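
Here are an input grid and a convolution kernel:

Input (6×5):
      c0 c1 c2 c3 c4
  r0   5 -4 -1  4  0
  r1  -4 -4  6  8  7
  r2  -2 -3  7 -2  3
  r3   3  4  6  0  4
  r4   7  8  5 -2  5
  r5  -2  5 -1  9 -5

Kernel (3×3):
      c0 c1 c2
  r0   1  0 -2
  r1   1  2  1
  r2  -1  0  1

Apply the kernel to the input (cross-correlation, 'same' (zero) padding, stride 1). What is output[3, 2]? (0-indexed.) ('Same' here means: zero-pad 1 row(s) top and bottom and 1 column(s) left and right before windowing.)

7

The receptive field on the zero-padded input at this output position is [-3 7 -2 / 4 6 0 / 8 5 -2]. Elementwise product with the kernel and sum: -3·1 + -2·-2 + 4·1 + 6·2 + 0·1 + 8·-1 + -2·1.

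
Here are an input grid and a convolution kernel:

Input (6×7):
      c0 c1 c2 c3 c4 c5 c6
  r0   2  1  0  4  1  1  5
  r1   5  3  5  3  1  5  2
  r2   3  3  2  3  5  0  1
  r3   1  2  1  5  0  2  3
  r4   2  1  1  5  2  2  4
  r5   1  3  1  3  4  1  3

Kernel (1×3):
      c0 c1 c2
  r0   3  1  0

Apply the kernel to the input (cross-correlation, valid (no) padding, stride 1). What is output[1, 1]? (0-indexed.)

14

The receptive field on the input at this output position is [3 5 3]. Elementwise product with the kernel and sum: 3·3 + 5·1.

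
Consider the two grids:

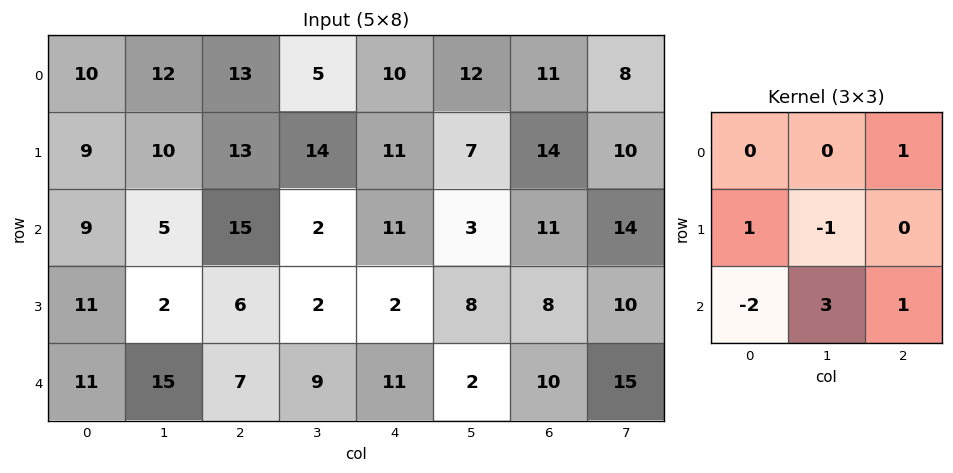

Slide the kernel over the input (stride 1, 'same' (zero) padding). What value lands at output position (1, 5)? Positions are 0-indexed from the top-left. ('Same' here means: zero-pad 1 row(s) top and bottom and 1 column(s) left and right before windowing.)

13

The receptive field on the zero-padded input at this output position is [10 12 11 / 11 7 14 / 11 3 11]. Elementwise product with the kernel and sum: 11·1 + 11·1 + 7·-1 + 11·-2 + 3·3 + 11·1.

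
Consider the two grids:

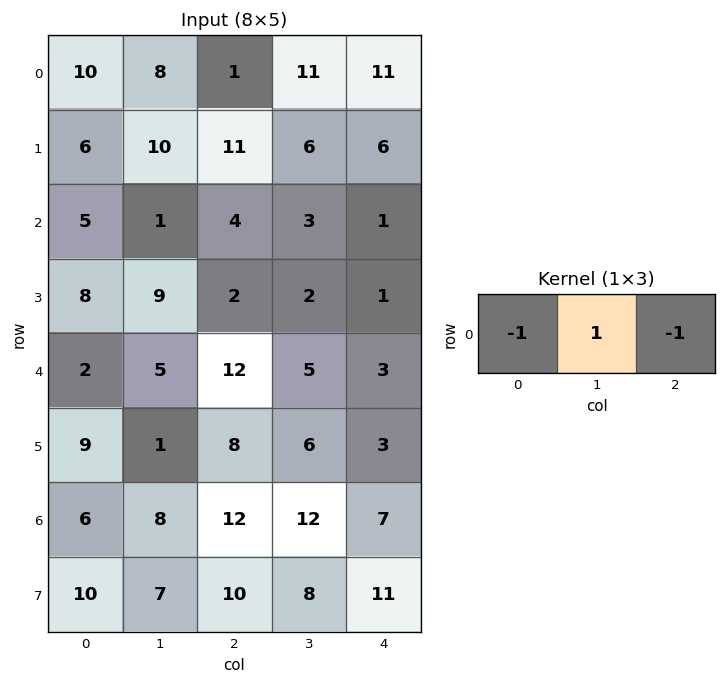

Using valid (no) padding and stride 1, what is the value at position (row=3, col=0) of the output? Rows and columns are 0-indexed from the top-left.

-1

The receptive field on the input at this output position is [8 9 2]. Elementwise product with the kernel and sum: 8·-1 + 9·1 + 2·-1.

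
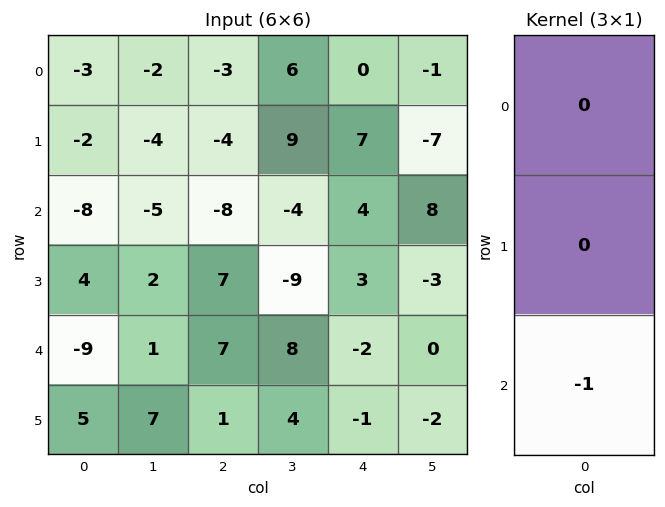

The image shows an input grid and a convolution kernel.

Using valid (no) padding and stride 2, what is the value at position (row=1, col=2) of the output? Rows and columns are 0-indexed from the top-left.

2

The receptive field on the input at this output position is [4 / 3 / -2]. Elementwise product with the kernel and sum: -2·-1.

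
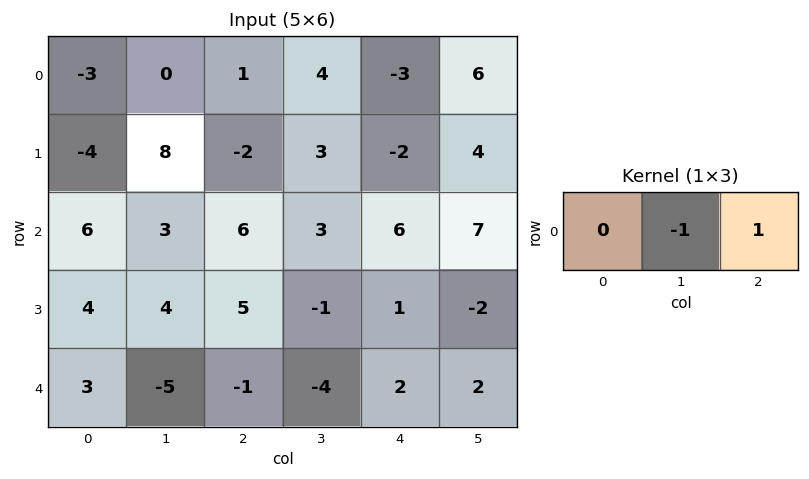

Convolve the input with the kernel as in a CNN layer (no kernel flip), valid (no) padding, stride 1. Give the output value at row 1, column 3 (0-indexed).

The receptive field on the input at this output position is [3 -2 4]. Elementwise product with the kernel and sum: -2·-1 + 4·1.

6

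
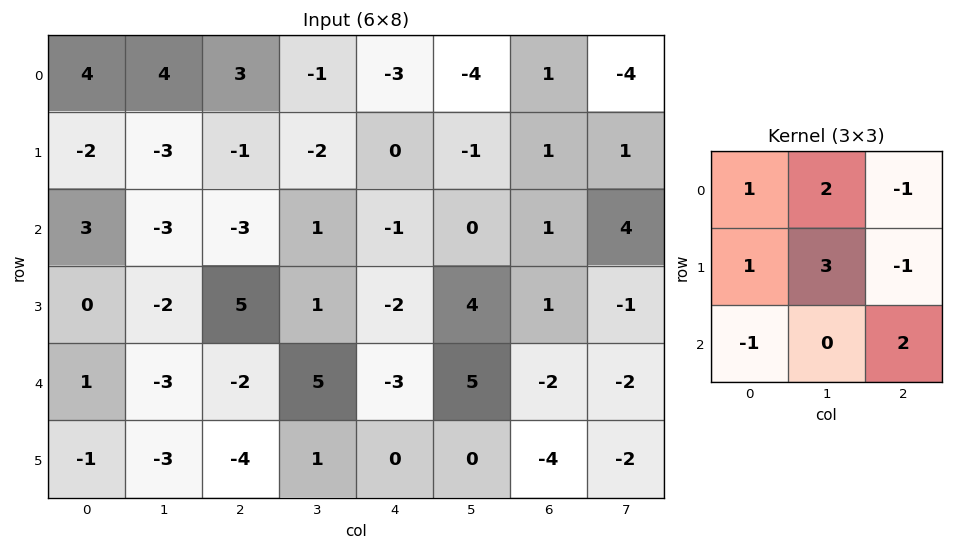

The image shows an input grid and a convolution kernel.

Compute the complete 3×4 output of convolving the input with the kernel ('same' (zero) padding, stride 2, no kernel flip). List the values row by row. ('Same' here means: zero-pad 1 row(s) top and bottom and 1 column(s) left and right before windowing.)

Output[0,0]: The receptive field on the zero-padded input at this output position is [0 0 0 / 0 4 4 / 0 -2 -3]. Elementwise product with the kernel and sum: 0·1 + 0·2 + 0·-1 + 0·1 + 4·3 + 4·-1 + 0·-1 + -3·2.

2 13 -6 6
7 -12 4 -7
2 -2 -17 4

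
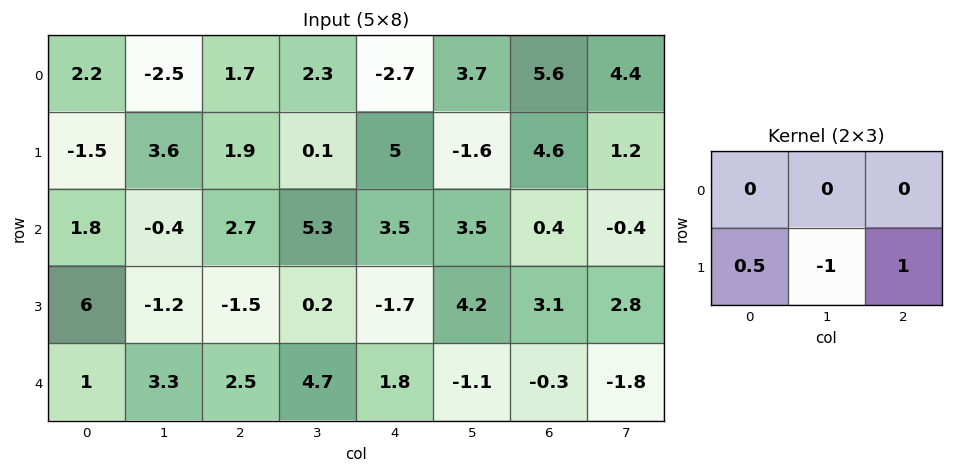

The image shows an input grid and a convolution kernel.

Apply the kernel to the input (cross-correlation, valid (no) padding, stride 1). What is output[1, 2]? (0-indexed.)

-0.45

The receptive field on the input at this output position is [1.9 0.1 5 / 2.7 5.3 3.5]. Elementwise product with the kernel and sum: 2.7·0.5 + 5.3·-1 + 3.5·1.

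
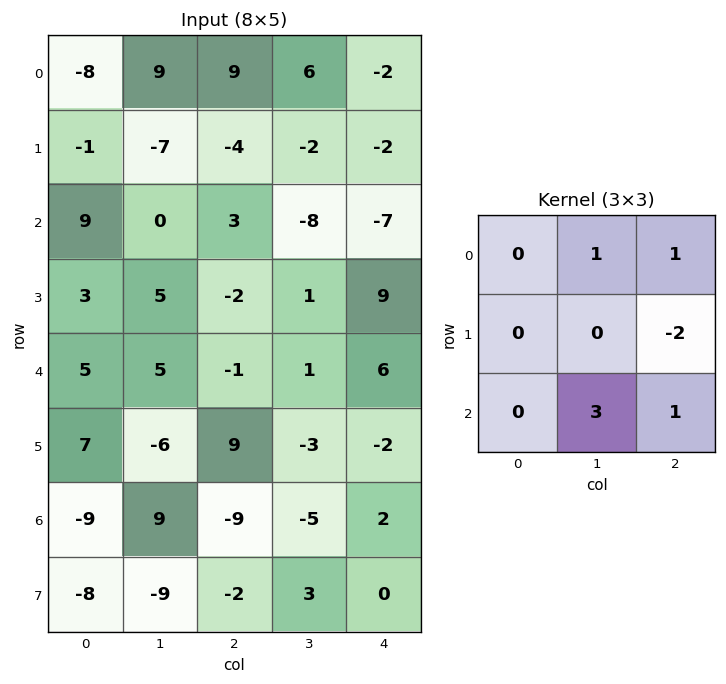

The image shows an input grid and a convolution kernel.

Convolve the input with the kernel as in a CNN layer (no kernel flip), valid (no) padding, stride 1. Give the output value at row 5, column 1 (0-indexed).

The receptive field on the input at this output position is [-6 9 -3 / 9 -9 -5 / -9 -2 3]. Elementwise product with the kernel and sum: 9·1 + -3·1 + -5·-2 + -2·3 + 3·1.

13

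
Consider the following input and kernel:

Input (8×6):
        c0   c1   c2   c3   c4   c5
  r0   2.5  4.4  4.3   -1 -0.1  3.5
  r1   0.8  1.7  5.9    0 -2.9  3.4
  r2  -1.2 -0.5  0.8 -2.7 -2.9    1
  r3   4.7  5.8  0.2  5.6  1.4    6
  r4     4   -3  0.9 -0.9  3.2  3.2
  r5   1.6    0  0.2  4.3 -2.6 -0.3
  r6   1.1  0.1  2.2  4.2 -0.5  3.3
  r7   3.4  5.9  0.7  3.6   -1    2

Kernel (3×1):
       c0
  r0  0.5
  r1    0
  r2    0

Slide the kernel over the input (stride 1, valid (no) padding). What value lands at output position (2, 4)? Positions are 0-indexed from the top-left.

-1.45

The receptive field on the input at this output position is [-2.9 / 1.4 / 3.2]. Elementwise product with the kernel and sum: -2.9·0.5.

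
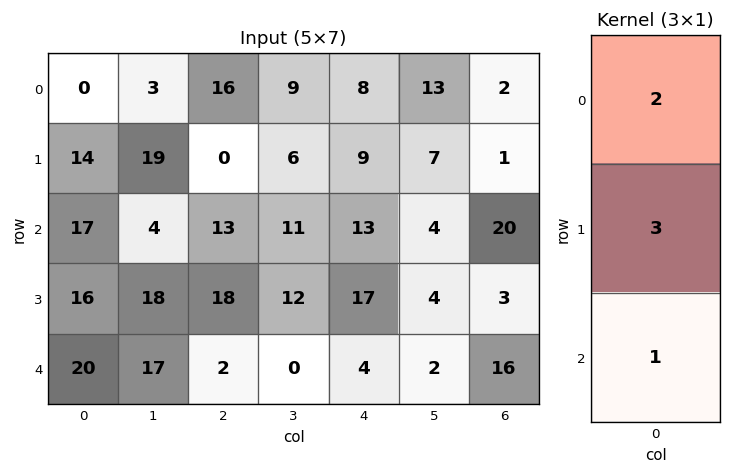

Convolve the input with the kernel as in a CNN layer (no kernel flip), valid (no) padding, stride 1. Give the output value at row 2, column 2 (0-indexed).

82

The receptive field on the input at this output position is [13 / 18 / 2]. Elementwise product with the kernel and sum: 13·2 + 18·3 + 2·1.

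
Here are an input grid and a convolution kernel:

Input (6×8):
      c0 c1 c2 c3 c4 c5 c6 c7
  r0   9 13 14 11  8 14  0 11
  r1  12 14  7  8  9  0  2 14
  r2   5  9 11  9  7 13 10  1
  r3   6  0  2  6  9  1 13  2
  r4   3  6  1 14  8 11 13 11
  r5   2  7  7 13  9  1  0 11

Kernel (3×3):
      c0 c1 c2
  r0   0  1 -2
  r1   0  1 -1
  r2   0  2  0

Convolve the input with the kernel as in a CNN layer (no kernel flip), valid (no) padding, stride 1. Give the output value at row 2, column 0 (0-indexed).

-3

The receptive field on the input at this output position is [5 9 11 / 6 0 2 / 3 6 1]. Elementwise product with the kernel and sum: 9·1 + 11·-2 + 0·1 + 2·-1 + 6·2.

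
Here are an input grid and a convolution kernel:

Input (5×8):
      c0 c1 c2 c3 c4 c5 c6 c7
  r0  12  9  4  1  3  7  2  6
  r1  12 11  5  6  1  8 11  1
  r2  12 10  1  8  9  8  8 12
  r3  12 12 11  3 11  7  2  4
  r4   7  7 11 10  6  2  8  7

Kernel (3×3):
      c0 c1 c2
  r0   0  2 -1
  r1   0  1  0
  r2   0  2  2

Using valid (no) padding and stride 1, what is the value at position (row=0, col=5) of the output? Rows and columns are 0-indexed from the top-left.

49

The receptive field on the input at this output position is [7 2 6 / 8 11 1 / 8 8 12]. Elementwise product with the kernel and sum: 2·2 + 6·-1 + 11·1 + 8·2 + 12·2.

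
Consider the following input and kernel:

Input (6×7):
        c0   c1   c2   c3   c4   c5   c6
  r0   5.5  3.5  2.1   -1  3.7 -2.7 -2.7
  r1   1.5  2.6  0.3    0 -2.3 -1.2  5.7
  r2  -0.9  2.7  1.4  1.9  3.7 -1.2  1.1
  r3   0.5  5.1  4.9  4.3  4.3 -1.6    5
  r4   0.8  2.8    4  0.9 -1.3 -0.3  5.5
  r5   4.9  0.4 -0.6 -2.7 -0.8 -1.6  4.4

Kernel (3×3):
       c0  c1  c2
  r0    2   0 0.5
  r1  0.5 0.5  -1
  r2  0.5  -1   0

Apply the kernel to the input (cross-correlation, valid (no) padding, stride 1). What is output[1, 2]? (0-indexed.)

-4.45

The receptive field on the input at this output position is [0.3 0 -2.3 / 1.4 1.9 3.7 / 4.9 4.3 4.3]. Elementwise product with the kernel and sum: 0.3·2 + -2.3·0.5 + 1.4·0.5 + 1.9·0.5 + 3.7·-1 + 4.9·0.5 + 4.3·-1.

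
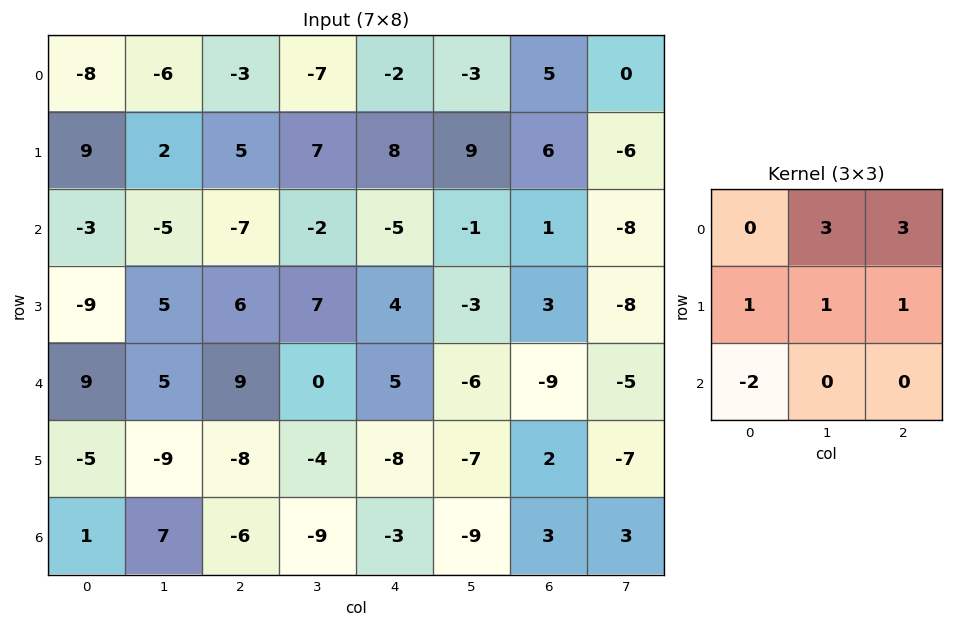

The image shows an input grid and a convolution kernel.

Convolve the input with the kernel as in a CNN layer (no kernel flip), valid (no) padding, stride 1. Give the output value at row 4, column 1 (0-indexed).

-8

The receptive field on the input at this output position is [5 9 0 / -9 -8 -4 / 7 -6 -9]. Elementwise product with the kernel and sum: 9·3 + 0·3 + -9·1 + -8·1 + -4·1 + 7·-2.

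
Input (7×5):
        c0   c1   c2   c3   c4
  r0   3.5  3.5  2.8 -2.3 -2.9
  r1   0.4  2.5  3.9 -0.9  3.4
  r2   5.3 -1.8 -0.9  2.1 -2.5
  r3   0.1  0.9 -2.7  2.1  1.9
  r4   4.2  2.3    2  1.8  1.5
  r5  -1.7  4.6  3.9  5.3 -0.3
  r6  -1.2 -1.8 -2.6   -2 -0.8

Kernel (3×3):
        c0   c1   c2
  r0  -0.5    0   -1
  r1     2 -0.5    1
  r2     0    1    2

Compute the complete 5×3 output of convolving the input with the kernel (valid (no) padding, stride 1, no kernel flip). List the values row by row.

-4.7 6 10.25
2 0.1 -4.8
1.6 9.65 3.2
24.3 17.35 8.75
-12.9 3 -1.25

Output[0,0]: The receptive field on the input at this output position is [3.5 3.5 2.8 / 0.4 2.5 3.9 / 5.3 -1.8 -0.9]. Elementwise product with the kernel and sum: 3.5·-0.5 + 2.8·-1 + 0.4·2 + 2.5·-0.5 + 3.9·1 + -1.8·1 + -0.9·2.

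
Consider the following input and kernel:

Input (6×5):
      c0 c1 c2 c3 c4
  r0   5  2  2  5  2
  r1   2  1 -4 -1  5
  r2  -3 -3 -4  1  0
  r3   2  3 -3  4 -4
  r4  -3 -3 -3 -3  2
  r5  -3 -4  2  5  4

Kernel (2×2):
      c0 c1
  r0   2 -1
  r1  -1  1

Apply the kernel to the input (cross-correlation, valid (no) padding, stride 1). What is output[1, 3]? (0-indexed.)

The receptive field on the input at this output position is [-1 5 / 1 0]. Elementwise product with the kernel and sum: -1·2 + 5·-1 + 1·-1 + 0·1.

-8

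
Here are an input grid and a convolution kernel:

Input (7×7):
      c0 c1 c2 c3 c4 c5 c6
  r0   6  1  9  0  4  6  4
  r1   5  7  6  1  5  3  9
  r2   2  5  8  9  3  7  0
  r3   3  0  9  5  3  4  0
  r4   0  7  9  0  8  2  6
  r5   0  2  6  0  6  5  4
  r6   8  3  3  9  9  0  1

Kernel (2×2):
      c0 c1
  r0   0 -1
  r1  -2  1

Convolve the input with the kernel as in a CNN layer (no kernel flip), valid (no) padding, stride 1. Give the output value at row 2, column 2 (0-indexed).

The receptive field on the input at this output position is [8 9 / 9 5]. Elementwise product with the kernel and sum: 9·-1 + 9·-2 + 5·1.

-22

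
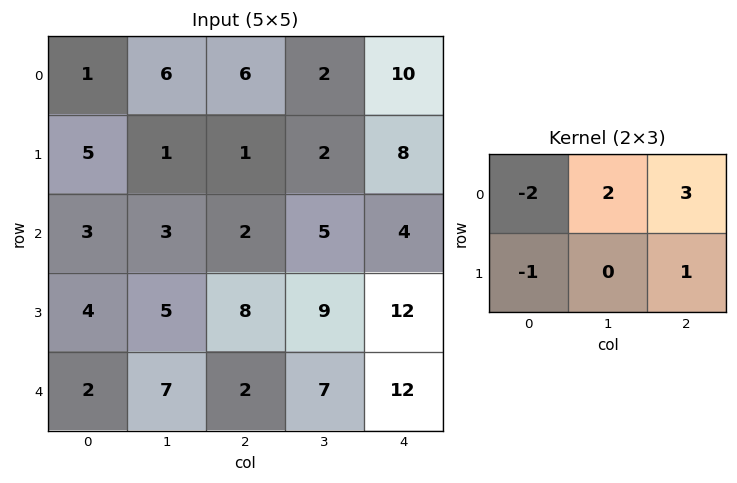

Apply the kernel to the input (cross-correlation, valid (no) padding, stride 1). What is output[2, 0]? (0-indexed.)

10

The receptive field on the input at this output position is [3 3 2 / 4 5 8]. Elementwise product with the kernel and sum: 3·-2 + 3·2 + 2·3 + 4·-1 + 8·1.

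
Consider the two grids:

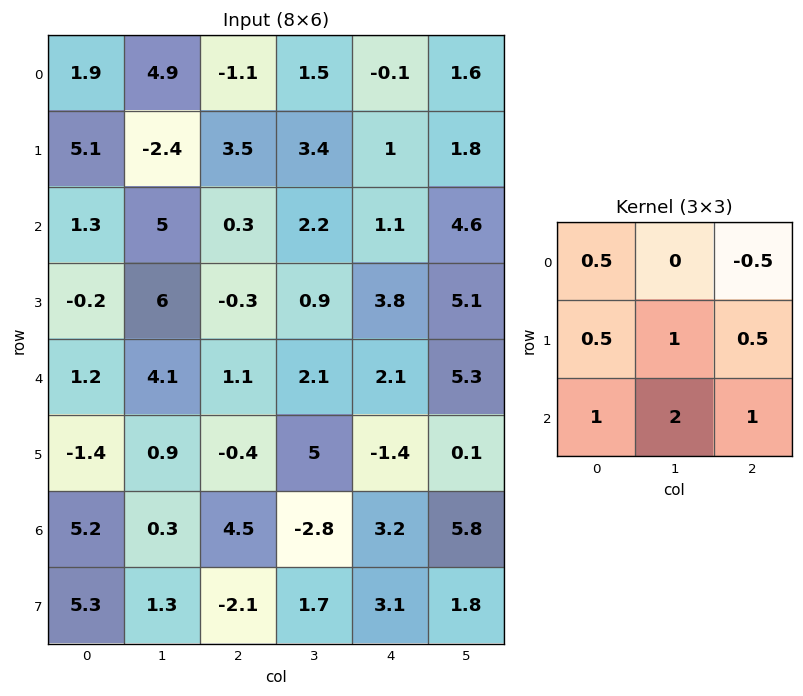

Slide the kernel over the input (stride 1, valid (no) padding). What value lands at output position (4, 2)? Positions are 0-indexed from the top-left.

5.7

The receptive field on the input at this output position is [1.1 2.1 2.1 / -0.4 5 -1.4 / 4.5 -2.8 3.2]. Elementwise product with the kernel and sum: 1.1·0.5 + 2.1·-0.5 + -0.4·0.5 + 5·1 + -1.4·0.5 + 4.5·1 + -2.8·2 + 3.2·1.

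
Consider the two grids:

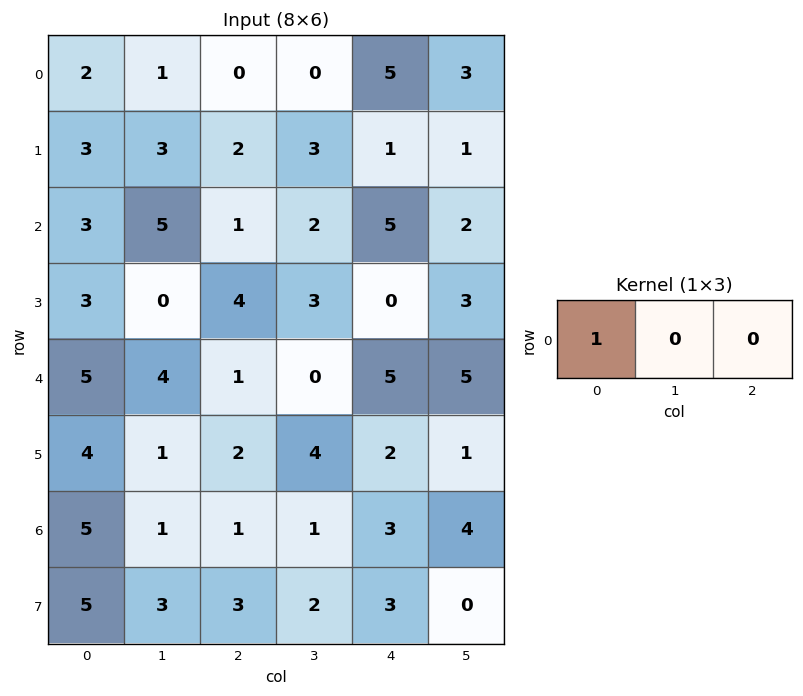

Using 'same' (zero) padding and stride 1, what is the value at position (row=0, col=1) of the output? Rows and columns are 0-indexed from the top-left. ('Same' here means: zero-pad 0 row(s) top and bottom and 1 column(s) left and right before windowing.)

The receptive field on the zero-padded input at this output position is [2 1 0]. Elementwise product with the kernel and sum: 2·1.

2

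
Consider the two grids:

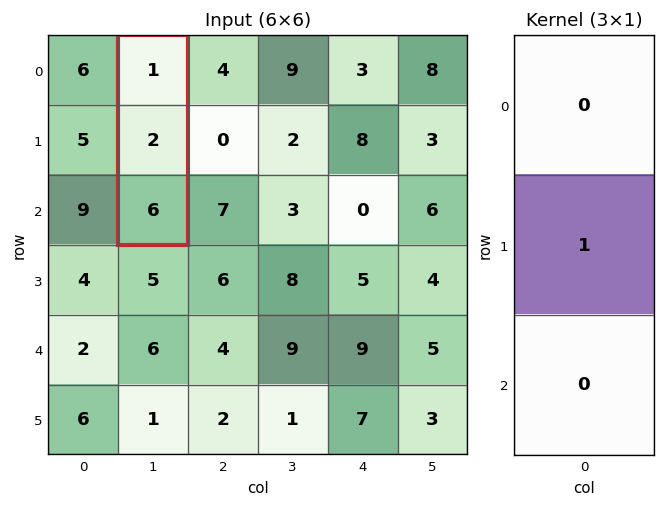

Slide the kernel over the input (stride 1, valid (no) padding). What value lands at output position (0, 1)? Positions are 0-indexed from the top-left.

The receptive field on the input at this output position is [1 / 2 / 6]. Elementwise product with the kernel and sum: 2·1.

2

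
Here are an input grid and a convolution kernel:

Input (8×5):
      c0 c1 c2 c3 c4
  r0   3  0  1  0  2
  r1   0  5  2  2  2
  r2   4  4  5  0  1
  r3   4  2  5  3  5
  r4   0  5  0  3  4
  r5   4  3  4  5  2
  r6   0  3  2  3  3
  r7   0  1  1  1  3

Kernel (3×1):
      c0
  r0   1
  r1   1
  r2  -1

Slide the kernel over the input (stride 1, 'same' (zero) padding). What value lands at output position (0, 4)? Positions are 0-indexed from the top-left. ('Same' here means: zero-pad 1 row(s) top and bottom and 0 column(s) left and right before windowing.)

0

The receptive field on the zero-padded input at this output position is [0 / 2 / 2]. Elementwise product with the kernel and sum: 0·1 + 2·1 + 2·-1.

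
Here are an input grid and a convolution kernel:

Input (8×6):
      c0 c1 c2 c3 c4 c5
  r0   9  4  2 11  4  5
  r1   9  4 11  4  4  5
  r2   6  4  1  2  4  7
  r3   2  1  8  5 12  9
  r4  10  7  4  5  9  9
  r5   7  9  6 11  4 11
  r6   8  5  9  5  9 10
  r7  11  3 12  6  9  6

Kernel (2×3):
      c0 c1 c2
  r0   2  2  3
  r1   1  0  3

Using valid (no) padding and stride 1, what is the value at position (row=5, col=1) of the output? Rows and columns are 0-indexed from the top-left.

The receptive field on the input at this output position is [9 6 11 / 5 9 5]. Elementwise product with the kernel and sum: 9·2 + 6·2 + 11·3 + 5·1 + 5·3.

83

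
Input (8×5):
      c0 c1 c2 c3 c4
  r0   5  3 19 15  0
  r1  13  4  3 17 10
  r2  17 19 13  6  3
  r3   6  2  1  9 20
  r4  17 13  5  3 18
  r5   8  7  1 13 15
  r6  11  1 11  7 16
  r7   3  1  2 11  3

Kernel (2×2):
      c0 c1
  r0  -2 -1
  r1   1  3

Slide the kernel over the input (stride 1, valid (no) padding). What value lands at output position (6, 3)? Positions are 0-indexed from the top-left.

The receptive field on the input at this output position is [7 16 / 11 3]. Elementwise product with the kernel and sum: 7·-2 + 16·-1 + 11·1 + 3·3.

-10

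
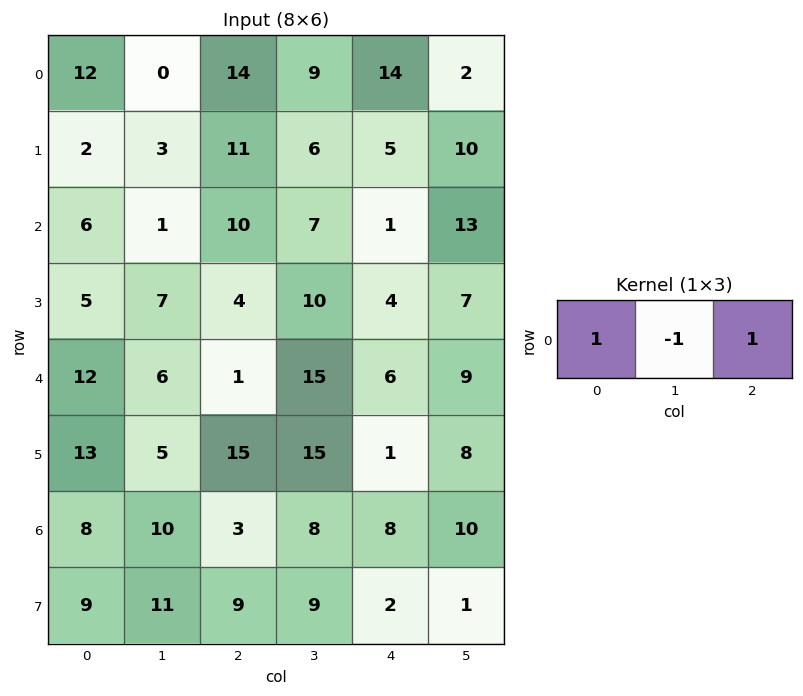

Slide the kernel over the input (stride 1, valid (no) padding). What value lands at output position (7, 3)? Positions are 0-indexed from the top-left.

The receptive field on the input at this output position is [9 2 1]. Elementwise product with the kernel and sum: 9·1 + 2·-1 + 1·1.

8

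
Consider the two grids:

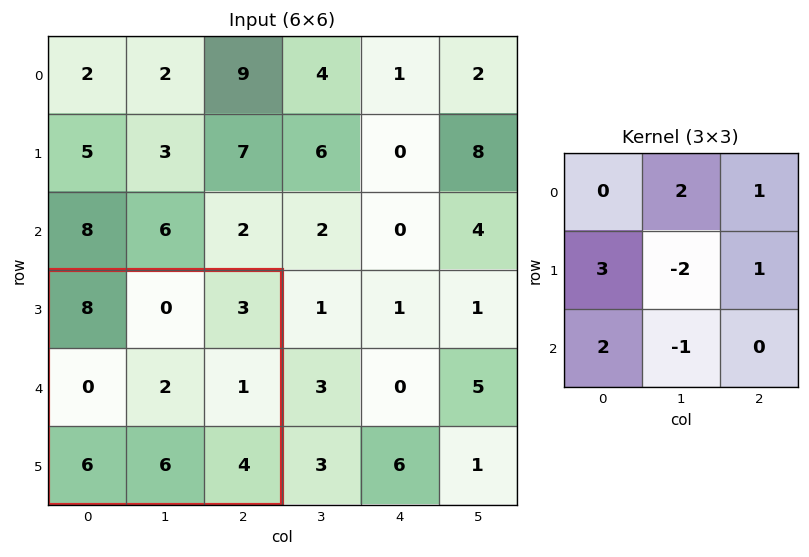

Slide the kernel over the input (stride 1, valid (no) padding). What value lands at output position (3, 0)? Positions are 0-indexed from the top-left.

6

The receptive field on the input at this output position is [8 0 3 / 0 2 1 / 6 6 4]. Elementwise product with the kernel and sum: 0·2 + 3·1 + 0·3 + 2·-2 + 1·1 + 6·2 + 6·-1.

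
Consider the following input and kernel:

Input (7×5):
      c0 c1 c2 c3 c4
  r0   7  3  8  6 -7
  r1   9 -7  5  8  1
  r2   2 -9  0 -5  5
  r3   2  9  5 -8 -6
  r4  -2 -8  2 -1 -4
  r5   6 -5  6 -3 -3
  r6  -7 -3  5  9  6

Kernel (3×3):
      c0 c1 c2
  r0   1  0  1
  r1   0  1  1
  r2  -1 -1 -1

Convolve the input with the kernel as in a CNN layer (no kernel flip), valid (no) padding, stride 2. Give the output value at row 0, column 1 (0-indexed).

The receptive field on the input at this output position is [8 6 -7 / 5 8 1 / 0 -5 5]. Elementwise product with the kernel and sum: 8·1 + -7·1 + 8·1 + 1·1 + 0·-1 + -5·-1 + 5·-1.

10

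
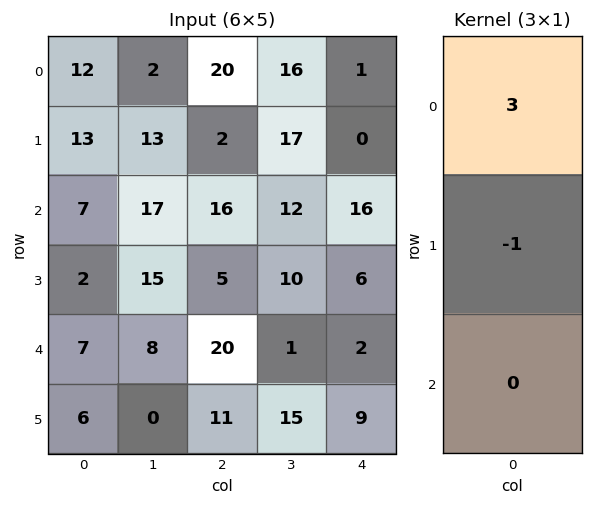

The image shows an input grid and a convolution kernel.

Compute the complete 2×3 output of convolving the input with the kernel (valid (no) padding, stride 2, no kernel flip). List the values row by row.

23 58 3
19 43 42

Output[0,0]: The receptive field on the input at this output position is [12 / 13 / 7]. Elementwise product with the kernel and sum: 12·3 + 13·-1.
Output[0,1]: The receptive field on the input at this output position is [20 / 2 / 16]. Elementwise product with the kernel and sum: 20·3 + 2·-1.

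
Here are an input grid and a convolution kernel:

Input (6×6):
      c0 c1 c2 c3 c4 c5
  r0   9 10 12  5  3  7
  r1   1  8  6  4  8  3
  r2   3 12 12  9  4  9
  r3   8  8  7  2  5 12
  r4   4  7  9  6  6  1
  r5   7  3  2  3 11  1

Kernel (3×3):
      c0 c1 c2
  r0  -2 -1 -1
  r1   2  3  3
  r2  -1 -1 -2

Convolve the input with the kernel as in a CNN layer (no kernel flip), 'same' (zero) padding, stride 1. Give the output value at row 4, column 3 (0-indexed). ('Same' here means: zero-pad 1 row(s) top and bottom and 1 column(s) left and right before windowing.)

The receptive field on the zero-padded input at this output position is [7 2 5 / 9 6 6 / 2 3 11]. Elementwise product with the kernel and sum: 7·-2 + 2·-1 + 5·-1 + 9·2 + 6·3 + 6·3 + 2·-1 + 3·-1 + 11·-2.

6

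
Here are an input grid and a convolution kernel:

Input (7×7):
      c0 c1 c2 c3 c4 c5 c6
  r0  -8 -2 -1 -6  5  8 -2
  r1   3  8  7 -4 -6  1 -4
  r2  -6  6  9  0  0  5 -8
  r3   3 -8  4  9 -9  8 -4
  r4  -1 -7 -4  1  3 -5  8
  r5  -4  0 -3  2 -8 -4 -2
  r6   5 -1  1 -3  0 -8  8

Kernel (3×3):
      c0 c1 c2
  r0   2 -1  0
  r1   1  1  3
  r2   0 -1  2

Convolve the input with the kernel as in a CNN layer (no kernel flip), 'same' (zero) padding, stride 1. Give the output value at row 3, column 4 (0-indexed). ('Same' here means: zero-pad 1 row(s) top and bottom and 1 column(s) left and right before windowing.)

11

The receptive field on the zero-padded input at this output position is [0 0 5 / 9 -9 8 / 1 3 -5]. Elementwise product with the kernel and sum: 0·2 + 0·-1 + 9·1 + -9·1 + 8·3 + 3·-1 + -5·2.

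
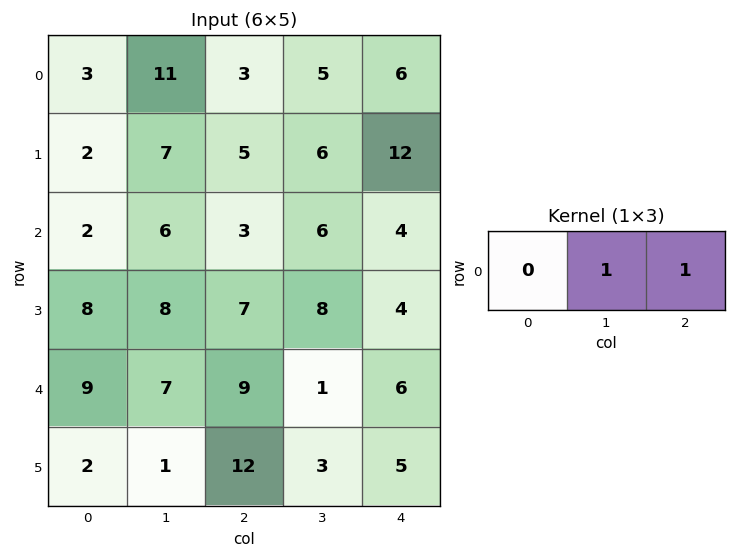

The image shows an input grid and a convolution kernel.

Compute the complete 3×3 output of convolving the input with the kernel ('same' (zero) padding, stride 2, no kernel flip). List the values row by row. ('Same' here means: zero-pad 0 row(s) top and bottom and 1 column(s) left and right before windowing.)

14 8 6
8 9 4
16 10 6

Output[0,0]: The receptive field on the zero-padded input at this output position is [0 3 11]. Elementwise product with the kernel and sum: 3·1 + 11·1.
Output[0,1]: The receptive field on the zero-padded input at this output position is [11 3 5]. Elementwise product with the kernel and sum: 3·1 + 5·1.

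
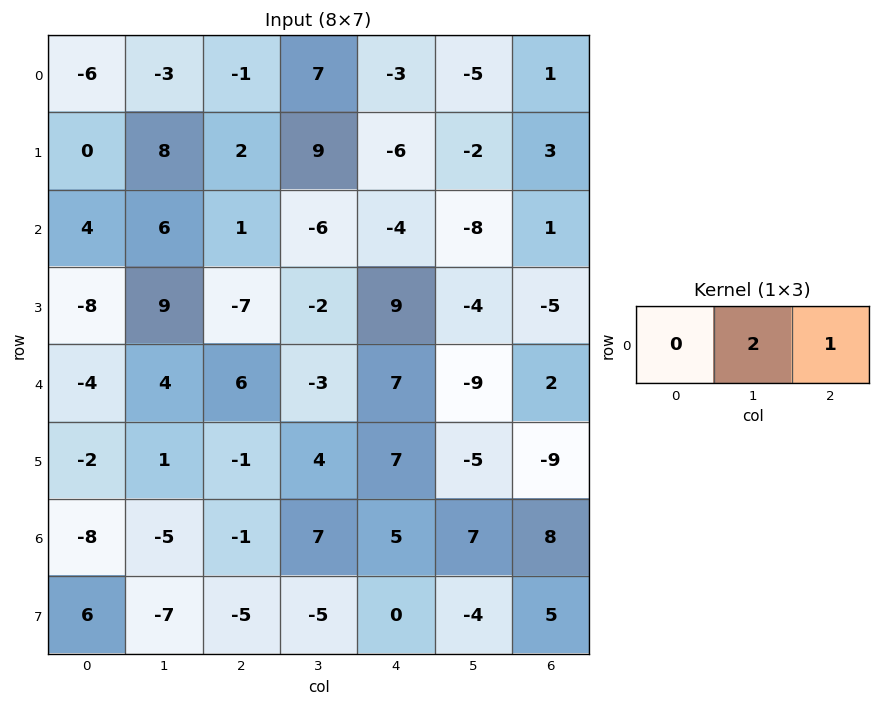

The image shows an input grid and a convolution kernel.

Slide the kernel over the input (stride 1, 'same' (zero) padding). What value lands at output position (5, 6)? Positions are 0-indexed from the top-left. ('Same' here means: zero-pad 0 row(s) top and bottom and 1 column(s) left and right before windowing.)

-18

The receptive field on the zero-padded input at this output position is [-5 -9 0]. Elementwise product with the kernel and sum: -9·2 + 0·1.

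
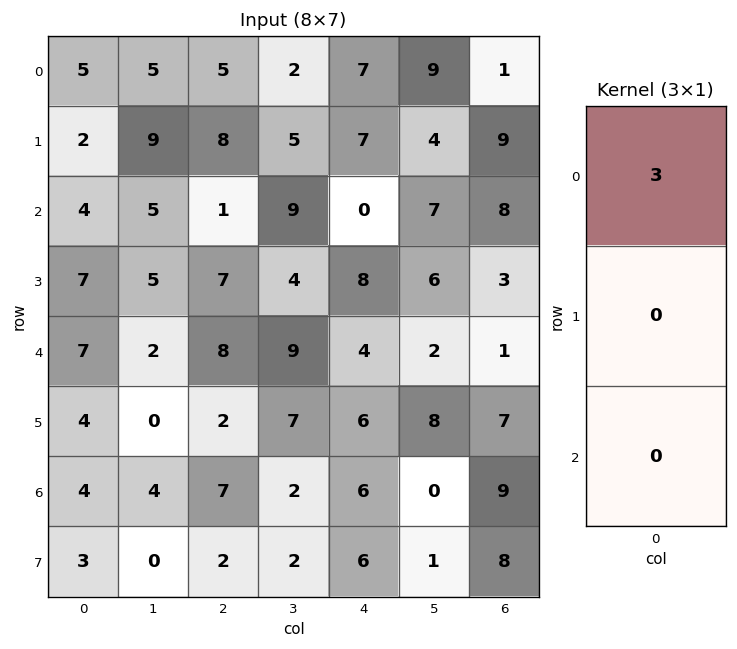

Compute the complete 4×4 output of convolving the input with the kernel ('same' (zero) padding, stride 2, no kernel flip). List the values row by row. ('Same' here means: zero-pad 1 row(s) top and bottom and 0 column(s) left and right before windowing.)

0 0 0 0
6 24 21 27
21 21 24 9
12 6 18 21

Output[0,0]: The receptive field on the zero-padded input at this output position is [0 / 5 / 2]. Elementwise product with the kernel and sum: 0·3.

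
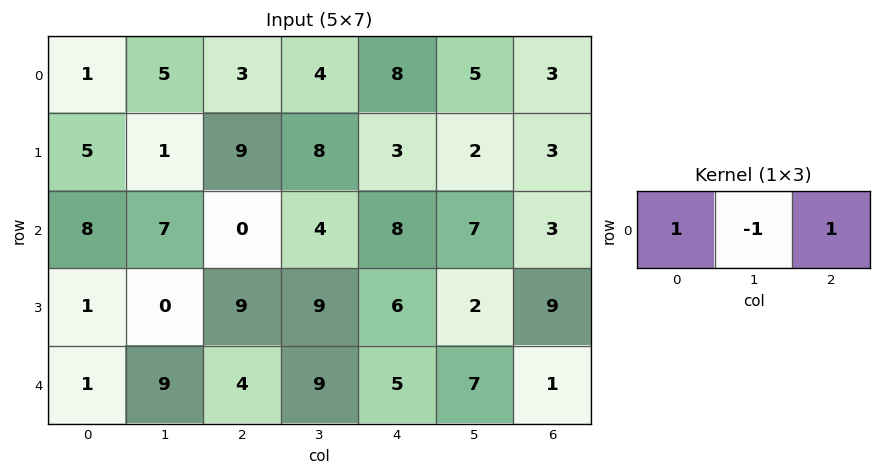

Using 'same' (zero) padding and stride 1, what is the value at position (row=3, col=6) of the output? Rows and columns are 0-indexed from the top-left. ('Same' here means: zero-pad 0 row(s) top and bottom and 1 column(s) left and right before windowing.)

-7

The receptive field on the zero-padded input at this output position is [2 9 0]. Elementwise product with the kernel and sum: 2·1 + 9·-1 + 0·1.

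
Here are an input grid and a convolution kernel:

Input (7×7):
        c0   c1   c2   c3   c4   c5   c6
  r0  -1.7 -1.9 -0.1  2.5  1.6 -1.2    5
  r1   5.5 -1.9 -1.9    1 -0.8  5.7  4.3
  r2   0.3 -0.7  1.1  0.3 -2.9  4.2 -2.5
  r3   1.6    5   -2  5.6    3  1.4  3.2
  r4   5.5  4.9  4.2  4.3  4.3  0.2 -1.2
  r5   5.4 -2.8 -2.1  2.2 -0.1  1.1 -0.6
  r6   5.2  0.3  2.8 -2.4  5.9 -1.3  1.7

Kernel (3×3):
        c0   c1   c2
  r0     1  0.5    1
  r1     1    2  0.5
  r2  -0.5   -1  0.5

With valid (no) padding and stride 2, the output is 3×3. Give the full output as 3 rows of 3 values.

Output[0,0]: The receptive field on the input at this output position is [-1.7 -1.9 -0.1 / 5.5 -1.9 -1.9 / 0.3 -0.7 1.1]. Elementwise product with the kernel and sum: -1.7·1 + -1.9·0.5 + -0.1·1 + 5.5·1 + -1.9·2 + -1.9·0.5 + 0.3·-0.5 + -0.7·-1 + 1.1·0.5.

-0.9 0.15 14.75
6.1 4.8 1.15
9.4 16.85 4.2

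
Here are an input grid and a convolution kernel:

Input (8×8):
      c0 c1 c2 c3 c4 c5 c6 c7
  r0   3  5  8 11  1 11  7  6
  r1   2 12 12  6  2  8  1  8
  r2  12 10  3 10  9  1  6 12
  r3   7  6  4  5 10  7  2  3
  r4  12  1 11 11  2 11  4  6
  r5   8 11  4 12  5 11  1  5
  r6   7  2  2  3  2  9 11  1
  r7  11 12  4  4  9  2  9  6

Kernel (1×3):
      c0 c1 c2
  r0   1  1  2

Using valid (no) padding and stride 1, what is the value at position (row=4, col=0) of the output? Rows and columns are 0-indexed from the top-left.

The receptive field on the input at this output position is [12 1 11]. Elementwise product with the kernel and sum: 12·1 + 1·1 + 11·2.

35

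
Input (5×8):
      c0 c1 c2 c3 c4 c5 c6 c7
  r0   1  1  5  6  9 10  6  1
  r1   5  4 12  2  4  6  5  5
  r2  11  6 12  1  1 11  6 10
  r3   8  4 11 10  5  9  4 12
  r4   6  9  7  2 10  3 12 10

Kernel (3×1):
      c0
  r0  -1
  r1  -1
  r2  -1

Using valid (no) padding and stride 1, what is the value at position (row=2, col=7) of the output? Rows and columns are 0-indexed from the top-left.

The receptive field on the input at this output position is [10 / 12 / 10]. Elementwise product with the kernel and sum: 10·-1 + 12·-1 + 10·-1.

-32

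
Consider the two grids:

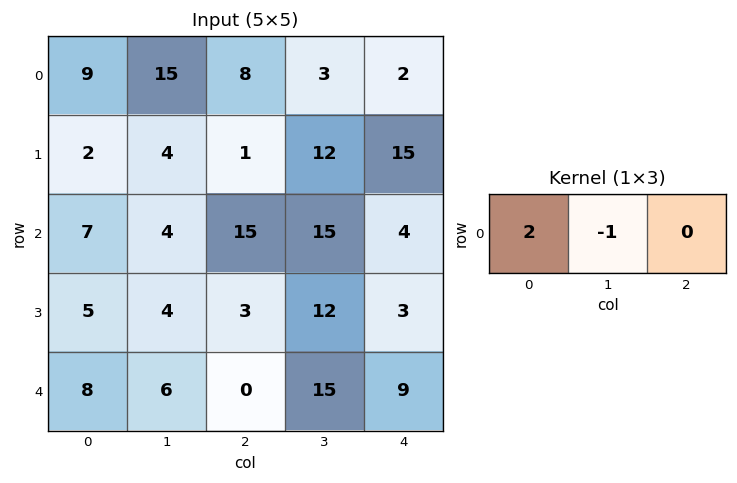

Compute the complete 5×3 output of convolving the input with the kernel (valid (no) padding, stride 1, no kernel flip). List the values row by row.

Output[0,0]: The receptive field on the input at this output position is [9 15 8]. Elementwise product with the kernel and sum: 9·2 + 15·-1.

3 22 13
0 7 -10
10 -7 15
6 5 -6
10 12 -15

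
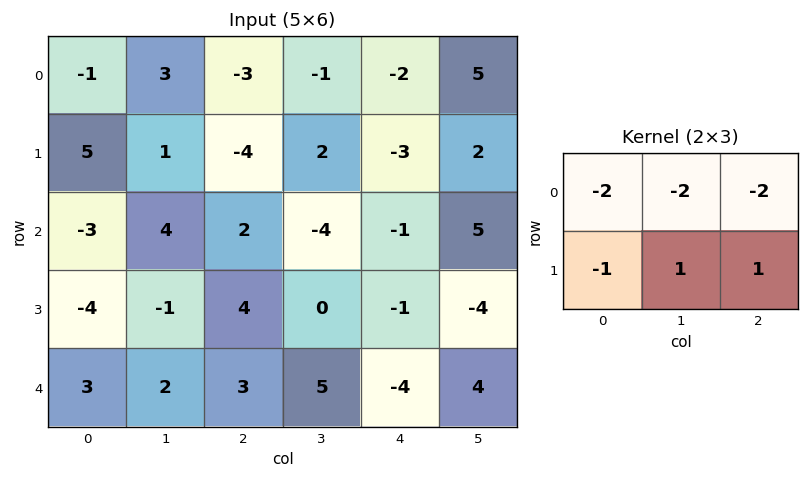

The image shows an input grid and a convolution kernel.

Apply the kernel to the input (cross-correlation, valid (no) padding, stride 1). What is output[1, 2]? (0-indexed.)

3

The receptive field on the input at this output position is [-4 2 -3 / 2 -4 -1]. Elementwise product with the kernel and sum: -4·-2 + 2·-2 + -3·-2 + 2·-1 + -4·1 + -1·1.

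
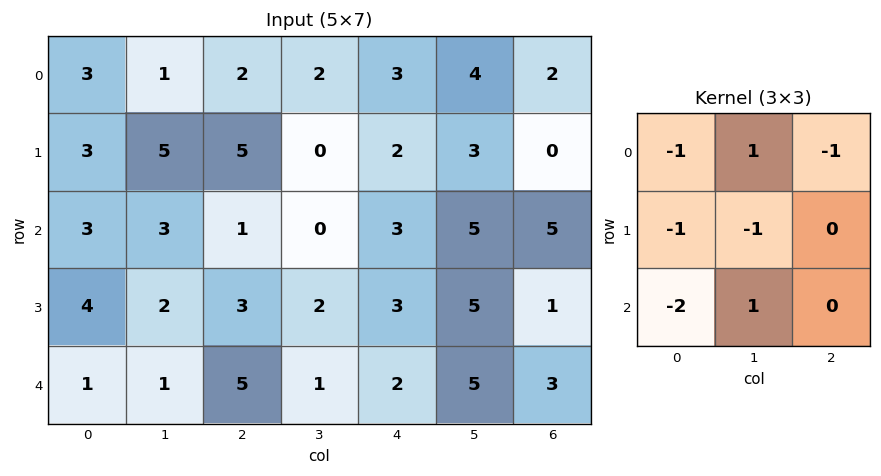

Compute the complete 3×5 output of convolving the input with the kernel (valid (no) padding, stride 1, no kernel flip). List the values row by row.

Output[0,0]: The receptive field on the input at this output position is [3 1 2 / 3 5 5 / 3 3 1]. Elementwise product with the kernel and sum: 3·-1 + 1·1 + 2·-1 + 3·-1 + 5·-1 + 3·-2 + 3·1.
Output[0,1]: The receptive field on the input at this output position is [1 2 2 / 5 5 0 / 3 1 0]. Elementwise product with the kernel and sum: 1·-1 + 2·1 + 2·-1 + 5·-1 + 5·-1 + 3·-2 + 1·1.

-15 -16 -10 -2 -7
-15 -5 -12 -5 -8
-8 -4 -18 -7 -10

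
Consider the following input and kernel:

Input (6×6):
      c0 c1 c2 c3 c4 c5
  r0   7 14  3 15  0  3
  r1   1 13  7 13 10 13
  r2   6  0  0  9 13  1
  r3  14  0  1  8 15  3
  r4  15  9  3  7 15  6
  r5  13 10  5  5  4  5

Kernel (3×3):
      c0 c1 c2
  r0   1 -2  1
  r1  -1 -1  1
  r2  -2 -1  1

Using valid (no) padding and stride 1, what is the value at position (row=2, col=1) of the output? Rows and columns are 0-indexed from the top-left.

2

The receptive field on the input at this output position is [0 0 9 / 0 1 8 / 9 3 7]. Elementwise product with the kernel and sum: 0·1 + 0·-2 + 9·1 + 0·-1 + 1·-1 + 8·1 + 9·-2 + 3·-1 + 7·1.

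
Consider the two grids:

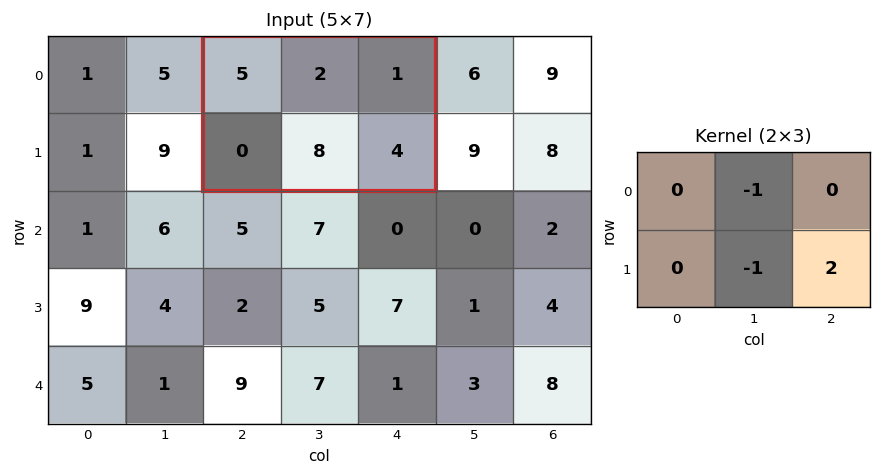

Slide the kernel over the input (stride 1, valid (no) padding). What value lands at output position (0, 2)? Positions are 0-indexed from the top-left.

The receptive field on the input at this output position is [5 2 1 / 0 8 4]. Elementwise product with the kernel and sum: 2·-1 + 8·-1 + 4·2.

-2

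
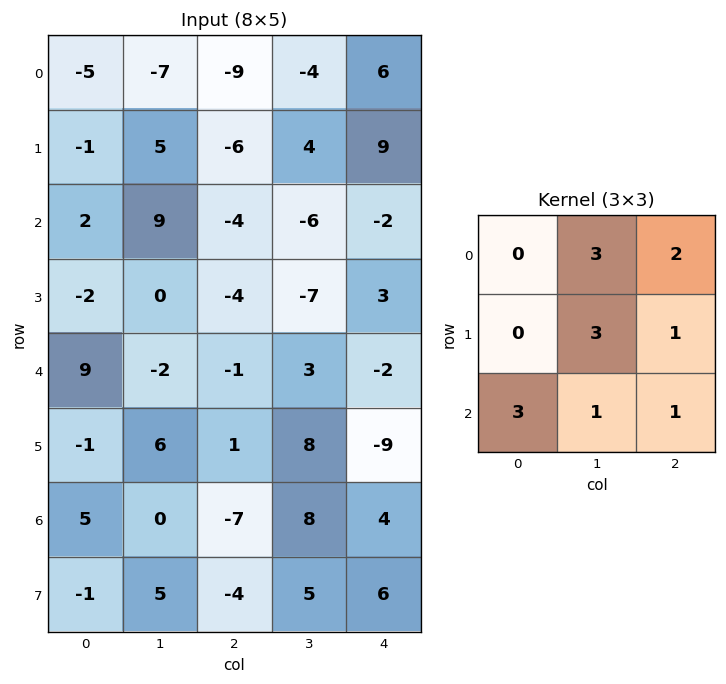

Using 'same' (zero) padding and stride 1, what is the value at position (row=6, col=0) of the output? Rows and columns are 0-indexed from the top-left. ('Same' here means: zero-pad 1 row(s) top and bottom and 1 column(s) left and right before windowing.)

28

The receptive field on the zero-padded input at this output position is [0 -1 6 / 0 5 0 / 0 -1 5]. Elementwise product with the kernel and sum: -1·3 + 6·2 + 5·3 + 0·1 + 0·3 + -1·1 + 5·1.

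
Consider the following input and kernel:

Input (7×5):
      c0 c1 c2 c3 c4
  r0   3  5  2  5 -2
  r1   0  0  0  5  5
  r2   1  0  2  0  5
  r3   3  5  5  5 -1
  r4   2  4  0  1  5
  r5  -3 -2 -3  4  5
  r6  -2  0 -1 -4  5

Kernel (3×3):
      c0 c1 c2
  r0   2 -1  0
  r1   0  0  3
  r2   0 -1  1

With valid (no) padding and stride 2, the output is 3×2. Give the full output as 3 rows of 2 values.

Output[0,0]: The receptive field on the input at this output position is [3 5 2 / 0 0 0 / 1 0 2]. Elementwise product with the kernel and sum: 3·2 + 5·-1 + 0·3 + 0·-1 + 2·1.
Output[0,1]: The receptive field on the input at this output position is [2 5 -2 / 0 5 5 / 2 0 5]. Elementwise product with the kernel and sum: 2·2 + 5·-1 + 5·3 + 0·-1 + 5·1.

3 19
13 5
-10 23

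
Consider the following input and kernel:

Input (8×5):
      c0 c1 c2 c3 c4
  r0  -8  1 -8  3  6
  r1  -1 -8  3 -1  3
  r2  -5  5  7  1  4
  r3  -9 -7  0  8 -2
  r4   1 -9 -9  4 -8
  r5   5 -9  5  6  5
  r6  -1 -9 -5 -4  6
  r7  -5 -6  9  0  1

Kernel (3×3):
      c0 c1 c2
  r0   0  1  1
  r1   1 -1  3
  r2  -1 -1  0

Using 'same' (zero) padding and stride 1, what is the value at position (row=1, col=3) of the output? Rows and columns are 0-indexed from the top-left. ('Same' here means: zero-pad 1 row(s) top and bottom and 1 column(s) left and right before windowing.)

14

The receptive field on the zero-padded input at this output position is [-8 3 6 / 3 -1 3 / 7 1 4]. Elementwise product with the kernel and sum: 3·1 + 6·1 + 3·1 + -1·-1 + 3·3 + 7·-1 + 1·-1.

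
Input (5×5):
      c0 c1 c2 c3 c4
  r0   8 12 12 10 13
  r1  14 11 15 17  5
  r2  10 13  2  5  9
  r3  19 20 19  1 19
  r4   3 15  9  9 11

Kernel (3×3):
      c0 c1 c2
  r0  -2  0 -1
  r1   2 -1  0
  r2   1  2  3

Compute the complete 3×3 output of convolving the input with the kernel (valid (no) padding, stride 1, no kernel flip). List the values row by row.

31 5 15
80 46 42
56 50 84

Output[0,0]: The receptive field on the input at this output position is [8 12 12 / 14 11 15 / 10 13 2]. Elementwise product with the kernel and sum: 8·-2 + 12·-1 + 14·2 + 11·-1 + 10·1 + 13·2 + 2·3.
Output[0,1]: The receptive field on the input at this output position is [12 12 10 / 11 15 17 / 13 2 5]. Elementwise product with the kernel and sum: 12·-2 + 10·-1 + 11·2 + 15·-1 + 13·1 + 2·2 + 5·3.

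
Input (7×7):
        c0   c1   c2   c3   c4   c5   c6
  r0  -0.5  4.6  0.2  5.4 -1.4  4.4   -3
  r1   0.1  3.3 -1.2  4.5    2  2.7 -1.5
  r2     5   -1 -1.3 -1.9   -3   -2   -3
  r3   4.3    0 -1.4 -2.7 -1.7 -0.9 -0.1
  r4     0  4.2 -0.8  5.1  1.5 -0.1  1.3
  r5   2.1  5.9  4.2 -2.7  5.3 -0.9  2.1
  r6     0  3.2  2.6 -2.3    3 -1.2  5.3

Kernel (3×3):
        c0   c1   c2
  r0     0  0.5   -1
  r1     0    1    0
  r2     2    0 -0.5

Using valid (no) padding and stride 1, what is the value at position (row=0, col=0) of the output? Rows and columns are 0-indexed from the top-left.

The receptive field on the input at this output position is [-0.5 4.6 0.2 / 0.1 3.3 -1.2 / 5 -1 -1.3]. Elementwise product with the kernel and sum: 4.6·0.5 + 0.2·-1 + 3.3·1 + 5·2 + -1.3·-0.5.

16.05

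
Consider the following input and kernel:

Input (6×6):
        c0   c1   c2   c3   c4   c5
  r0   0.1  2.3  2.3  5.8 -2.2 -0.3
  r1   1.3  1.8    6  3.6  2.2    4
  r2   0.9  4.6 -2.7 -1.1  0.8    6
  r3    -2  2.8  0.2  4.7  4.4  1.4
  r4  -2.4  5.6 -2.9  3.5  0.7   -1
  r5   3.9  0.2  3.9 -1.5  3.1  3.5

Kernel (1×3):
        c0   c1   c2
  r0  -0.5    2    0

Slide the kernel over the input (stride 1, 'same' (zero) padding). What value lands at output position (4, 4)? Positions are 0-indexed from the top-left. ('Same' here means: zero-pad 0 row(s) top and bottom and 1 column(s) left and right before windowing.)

-0.35

The receptive field on the zero-padded input at this output position is [3.5 0.7 -1]. Elementwise product with the kernel and sum: 3.5·-0.5 + 0.7·2.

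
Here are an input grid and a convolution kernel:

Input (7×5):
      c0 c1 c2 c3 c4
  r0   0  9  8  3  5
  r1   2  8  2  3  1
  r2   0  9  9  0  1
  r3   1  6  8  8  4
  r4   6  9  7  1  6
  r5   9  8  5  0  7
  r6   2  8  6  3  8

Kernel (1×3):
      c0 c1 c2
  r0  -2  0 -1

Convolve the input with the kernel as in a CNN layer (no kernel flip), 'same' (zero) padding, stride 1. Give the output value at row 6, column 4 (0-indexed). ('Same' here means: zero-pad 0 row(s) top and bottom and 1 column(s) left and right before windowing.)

The receptive field on the zero-padded input at this output position is [3 8 0]. Elementwise product with the kernel and sum: 3·-2 + 0·-1.

-6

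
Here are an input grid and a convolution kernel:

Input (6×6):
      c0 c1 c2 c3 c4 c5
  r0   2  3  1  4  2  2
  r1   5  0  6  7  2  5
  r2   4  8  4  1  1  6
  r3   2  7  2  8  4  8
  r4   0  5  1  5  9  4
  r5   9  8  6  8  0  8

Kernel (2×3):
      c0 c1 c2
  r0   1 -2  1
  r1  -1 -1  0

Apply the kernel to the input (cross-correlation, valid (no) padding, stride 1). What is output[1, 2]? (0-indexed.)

The receptive field on the input at this output position is [6 7 2 / 4 1 1]. Elementwise product with the kernel and sum: 6·1 + 7·-2 + 2·1 + 4·-1 + 1·-1.

-11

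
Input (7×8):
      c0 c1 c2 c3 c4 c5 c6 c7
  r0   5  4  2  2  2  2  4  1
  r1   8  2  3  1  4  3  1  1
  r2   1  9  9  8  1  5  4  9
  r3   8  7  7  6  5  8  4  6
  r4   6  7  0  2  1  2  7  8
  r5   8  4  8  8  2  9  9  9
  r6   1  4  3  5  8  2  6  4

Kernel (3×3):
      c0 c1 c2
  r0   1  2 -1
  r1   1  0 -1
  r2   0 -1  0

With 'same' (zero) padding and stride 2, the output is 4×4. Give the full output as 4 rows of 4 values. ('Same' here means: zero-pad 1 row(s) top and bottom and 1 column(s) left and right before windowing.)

-12 -1 -4 0
-3 1 4 -4
-6 12 6 -5
8 11 6 16

Output[0,0]: The receptive field on the zero-padded input at this output position is [0 0 0 / 0 5 4 / 0 8 2]. Elementwise product with the kernel and sum: 0·1 + 0·2 + 0·-1 + 0·1 + 4·-1 + 8·-1.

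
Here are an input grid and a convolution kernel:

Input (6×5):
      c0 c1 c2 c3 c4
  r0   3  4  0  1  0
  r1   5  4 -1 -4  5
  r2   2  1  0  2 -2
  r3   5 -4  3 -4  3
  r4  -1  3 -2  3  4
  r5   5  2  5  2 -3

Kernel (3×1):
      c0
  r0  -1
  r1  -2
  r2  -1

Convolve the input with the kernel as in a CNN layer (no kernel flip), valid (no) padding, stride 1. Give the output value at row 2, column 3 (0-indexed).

The receptive field on the input at this output position is [2 / -4 / 3]. Elementwise product with the kernel and sum: 2·-1 + -4·-2 + 3·-1.

3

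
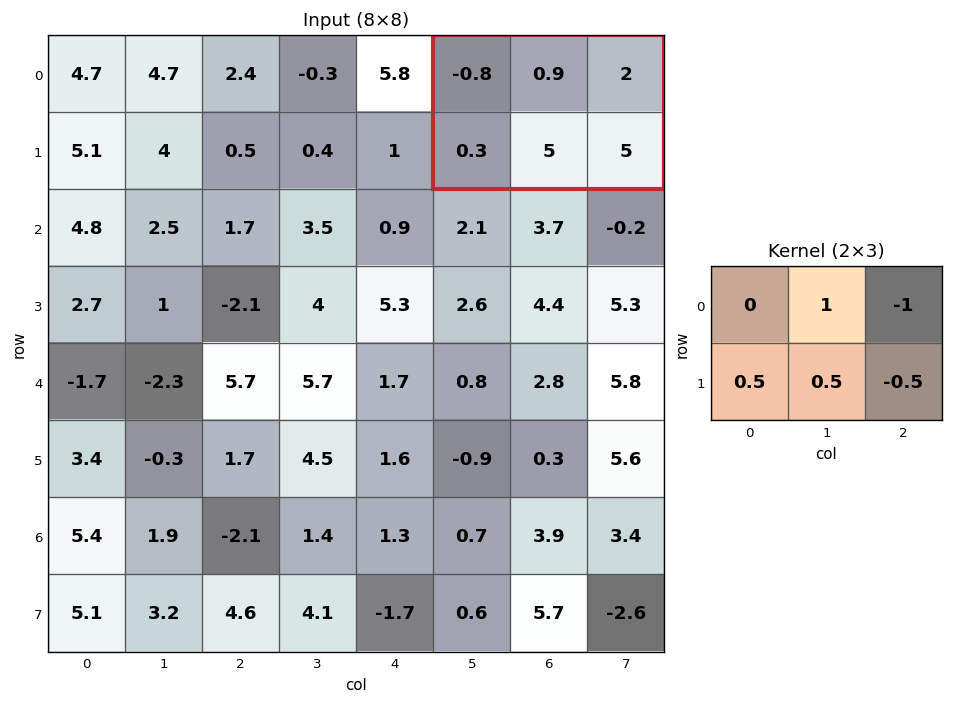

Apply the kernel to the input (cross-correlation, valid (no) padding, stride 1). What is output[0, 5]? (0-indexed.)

-0.95

The receptive field on the input at this output position is [-0.8 0.9 2 / 0.3 5 5]. Elementwise product with the kernel and sum: 0.9·1 + 2·-1 + 0.3·0.5 + 5·0.5 + 5·-0.5.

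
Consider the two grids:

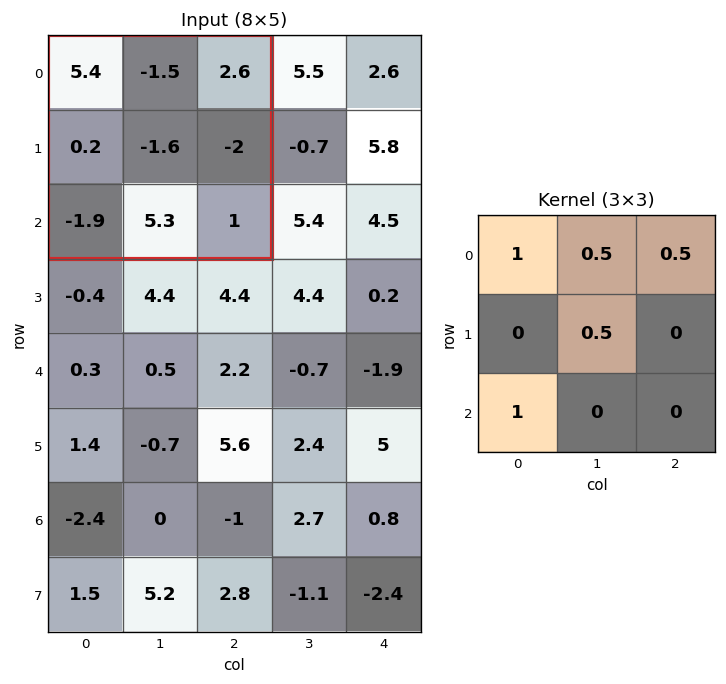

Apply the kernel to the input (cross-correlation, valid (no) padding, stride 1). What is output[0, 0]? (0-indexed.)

3.25

The receptive field on the input at this output position is [5.4 -1.5 2.6 / 0.2 -1.6 -2 / -1.9 5.3 1]. Elementwise product with the kernel and sum: 5.4·1 + -1.5·0.5 + 2.6·0.5 + -1.6·0.5 + -1.9·1.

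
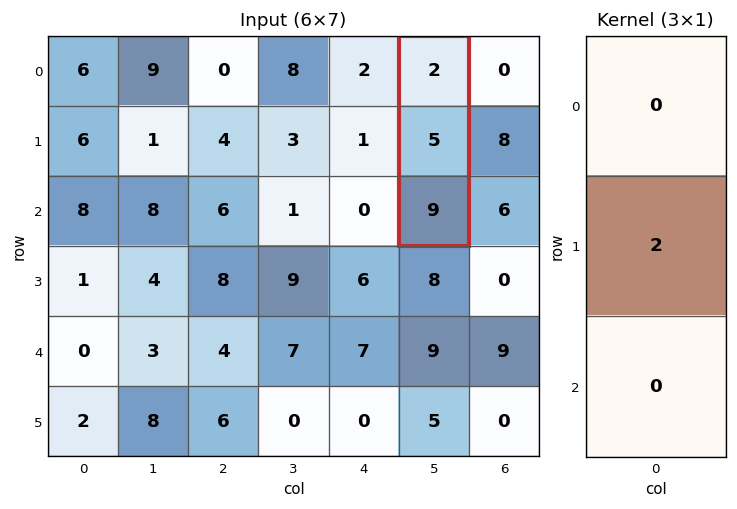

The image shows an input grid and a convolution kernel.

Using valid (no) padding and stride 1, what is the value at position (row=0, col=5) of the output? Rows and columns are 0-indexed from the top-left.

10

The receptive field on the input at this output position is [2 / 5 / 9]. Elementwise product with the kernel and sum: 5·2.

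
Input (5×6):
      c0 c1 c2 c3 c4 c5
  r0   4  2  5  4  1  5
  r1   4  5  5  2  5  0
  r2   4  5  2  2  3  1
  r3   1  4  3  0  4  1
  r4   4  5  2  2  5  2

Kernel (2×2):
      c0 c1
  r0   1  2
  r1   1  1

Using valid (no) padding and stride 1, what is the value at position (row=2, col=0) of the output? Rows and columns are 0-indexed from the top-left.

19

The receptive field on the input at this output position is [4 5 / 1 4]. Elementwise product with the kernel and sum: 4·1 + 5·2 + 1·1 + 4·1.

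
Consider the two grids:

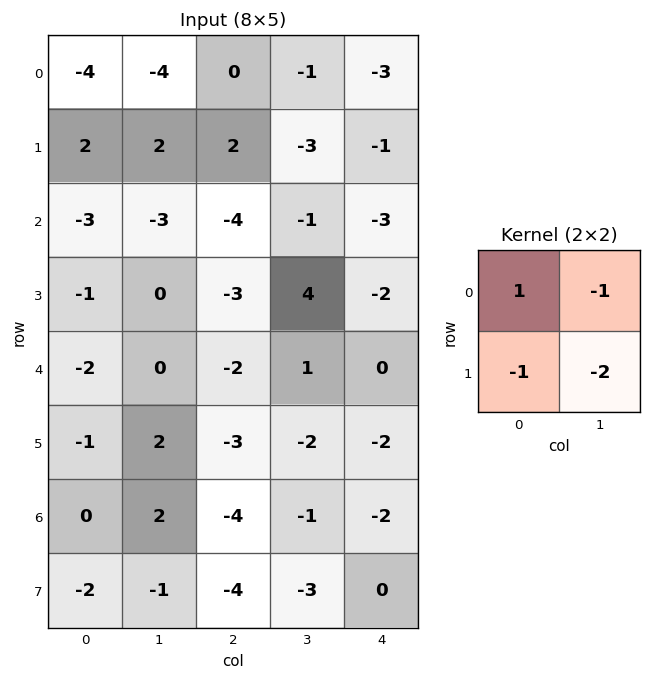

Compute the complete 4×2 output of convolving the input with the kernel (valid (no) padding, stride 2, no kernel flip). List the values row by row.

Output[0,0]: The receptive field on the input at this output position is [-4 -4 / 2 2]. Elementwise product with the kernel and sum: -4·1 + -4·-1 + 2·-1 + 2·-2.

-6 5
1 -8
-5 4
2 7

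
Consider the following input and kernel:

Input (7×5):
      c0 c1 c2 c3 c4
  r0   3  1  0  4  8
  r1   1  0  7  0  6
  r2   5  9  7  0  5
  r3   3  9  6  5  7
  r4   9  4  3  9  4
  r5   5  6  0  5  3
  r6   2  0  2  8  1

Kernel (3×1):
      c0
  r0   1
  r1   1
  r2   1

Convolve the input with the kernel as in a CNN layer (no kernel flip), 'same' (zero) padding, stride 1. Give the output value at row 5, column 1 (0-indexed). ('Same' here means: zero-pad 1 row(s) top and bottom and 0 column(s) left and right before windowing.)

10

The receptive field on the zero-padded input at this output position is [4 / 6 / 0]. Elementwise product with the kernel and sum: 4·1 + 6·1 + 0·1.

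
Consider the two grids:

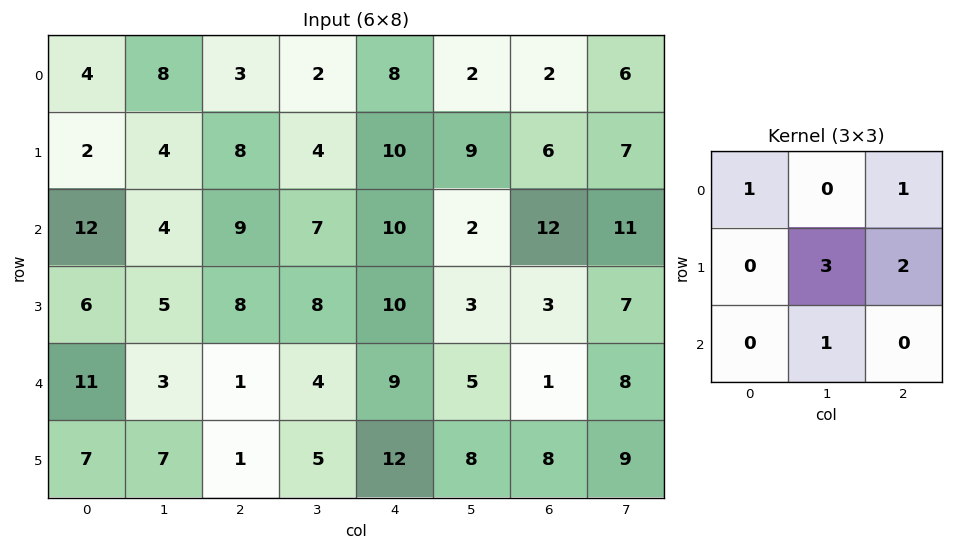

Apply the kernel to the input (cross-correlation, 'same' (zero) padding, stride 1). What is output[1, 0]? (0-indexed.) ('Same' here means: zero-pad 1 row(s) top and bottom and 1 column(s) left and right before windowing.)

The receptive field on the zero-padded input at this output position is [0 4 8 / 0 2 4 / 0 12 4]. Elementwise product with the kernel and sum: 0·1 + 8·1 + 2·3 + 4·2 + 12·1.

34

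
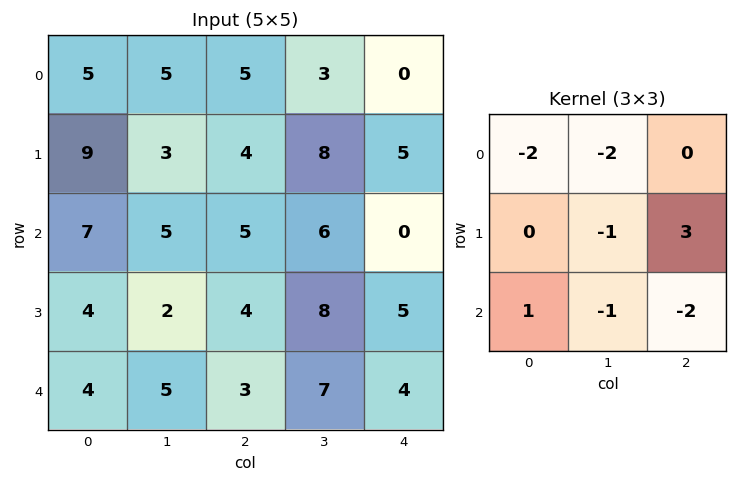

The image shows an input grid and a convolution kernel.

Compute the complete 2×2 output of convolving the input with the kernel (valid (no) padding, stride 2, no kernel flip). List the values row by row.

-19 -10
-21 -27

Output[0,0]: The receptive field on the input at this output position is [5 5 5 / 9 3 4 / 7 5 5]. Elementwise product with the kernel and sum: 5·-2 + 5·-2 + 3·-1 + 4·3 + 7·1 + 5·-1 + 5·-2.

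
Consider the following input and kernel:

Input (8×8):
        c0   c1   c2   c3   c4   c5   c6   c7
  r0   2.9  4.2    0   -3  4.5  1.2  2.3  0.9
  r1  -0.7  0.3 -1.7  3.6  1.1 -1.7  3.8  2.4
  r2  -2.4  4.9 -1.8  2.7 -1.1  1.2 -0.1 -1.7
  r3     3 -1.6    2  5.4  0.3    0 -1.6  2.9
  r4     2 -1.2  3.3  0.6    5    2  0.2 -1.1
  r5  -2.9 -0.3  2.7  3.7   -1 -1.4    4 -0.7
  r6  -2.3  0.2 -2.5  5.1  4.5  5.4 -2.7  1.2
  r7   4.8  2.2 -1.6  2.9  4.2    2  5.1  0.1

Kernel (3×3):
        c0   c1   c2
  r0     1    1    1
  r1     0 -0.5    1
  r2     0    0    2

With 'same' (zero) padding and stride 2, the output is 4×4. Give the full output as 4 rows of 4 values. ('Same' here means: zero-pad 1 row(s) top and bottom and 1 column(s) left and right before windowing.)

3.35 4.2 -4.45 4.55
2.5 16.6 4.75 8.65
-1.4 12.15 2.4 -1.3
2.55 18.25 8.45 4.65

Output[0,0]: The receptive field on the zero-padded input at this output position is [0 0 0 / 0 2.9 4.2 / 0 -0.7 0.3]. Elementwise product with the kernel and sum: 0·1 + 0·1 + 0·1 + 2.9·-0.5 + 4.2·1 + 0.3·2.
Output[0,1]: The receptive field on the zero-padded input at this output position is [0 0 0 / 4.2 0 -3 / 0.3 -1.7 3.6]. Elementwise product with the kernel and sum: 0·1 + 0·1 + 0·1 + 0·-0.5 + -3·1 + 3.6·2.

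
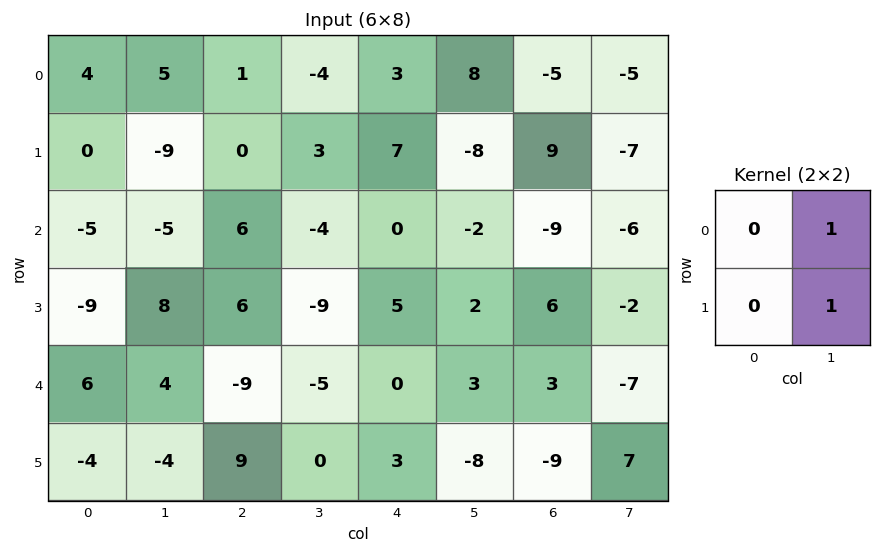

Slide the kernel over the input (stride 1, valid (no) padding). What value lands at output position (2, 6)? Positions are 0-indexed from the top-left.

-8

The receptive field on the input at this output position is [-9 -6 / 6 -2]. Elementwise product with the kernel and sum: -6·1 + -2·1.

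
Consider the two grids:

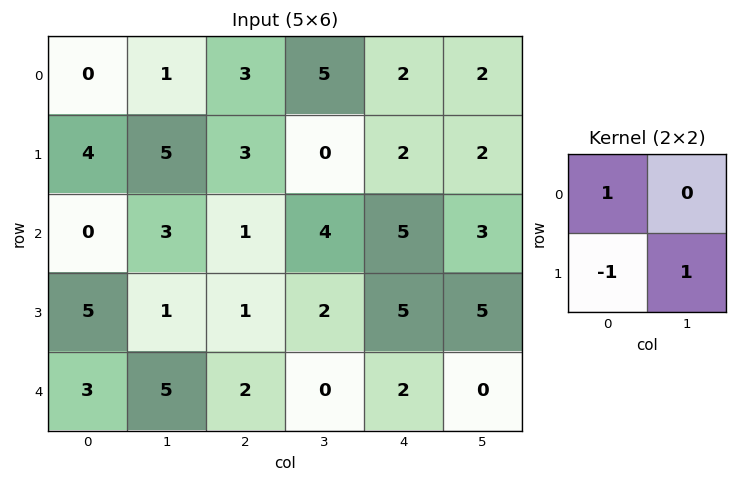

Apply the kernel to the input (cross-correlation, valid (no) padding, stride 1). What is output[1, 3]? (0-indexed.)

The receptive field on the input at this output position is [0 2 / 4 5]. Elementwise product with the kernel and sum: 0·1 + 4·-1 + 5·1.

1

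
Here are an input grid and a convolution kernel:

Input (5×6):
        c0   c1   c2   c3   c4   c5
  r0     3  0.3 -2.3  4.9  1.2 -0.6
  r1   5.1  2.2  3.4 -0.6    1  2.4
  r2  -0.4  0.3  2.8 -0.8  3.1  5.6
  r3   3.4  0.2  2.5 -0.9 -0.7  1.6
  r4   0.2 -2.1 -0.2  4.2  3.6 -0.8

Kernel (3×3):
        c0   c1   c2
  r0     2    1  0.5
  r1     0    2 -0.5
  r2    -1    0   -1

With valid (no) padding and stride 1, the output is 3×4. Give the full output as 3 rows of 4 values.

Output[0,0]: The receptive field on the input at this output position is [3 0.3 -2.3 / 5.1 2.2 3.4 / -0.4 0.3 2.8]. Elementwise product with the kernel and sum: 3·2 + 0.3·1 + -2.3·0.5 + 2.2·2 + 3.4·-0.5 + -0.4·-1 + 2.8·-1.

5.45 8.35 -6.7 6.7
7.4 14.2 1.75 3.7
0.05 6.35 1.5 -1.3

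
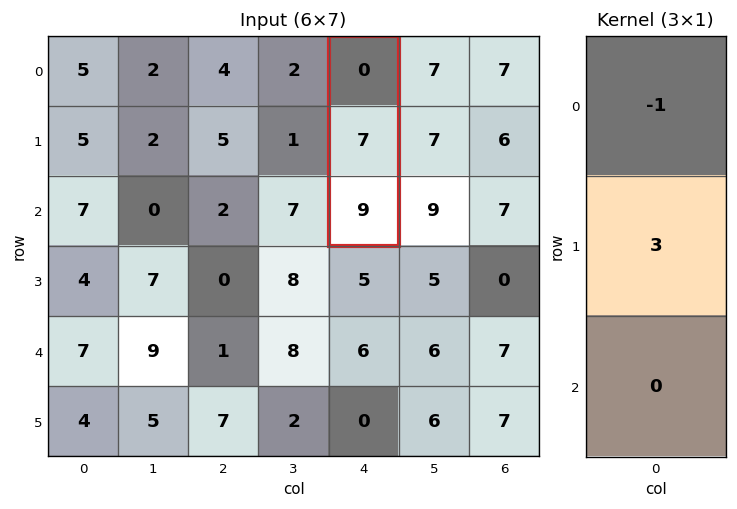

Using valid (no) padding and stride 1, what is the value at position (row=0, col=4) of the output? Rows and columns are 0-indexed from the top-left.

21

The receptive field on the input at this output position is [0 / 7 / 9]. Elementwise product with the kernel and sum: 0·-1 + 7·3.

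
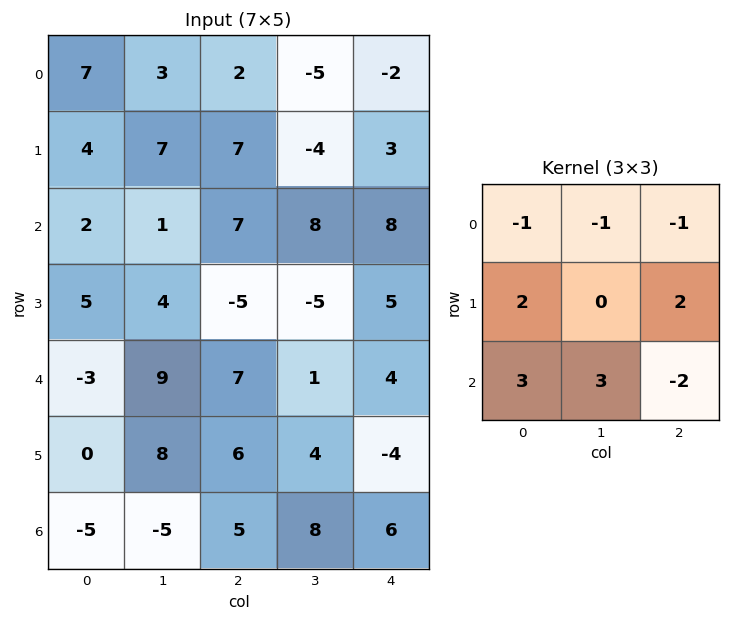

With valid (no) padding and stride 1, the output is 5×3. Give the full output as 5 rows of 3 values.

Output[0,0]: The receptive field on the input at this output position is [7 3 2 / 4 7 7 / 2 1 7]. Elementwise product with the kernel and sum: 7·-1 + 3·-1 + 2·-1 + 4·2 + 7·2 + 2·3 + 1·3 + 7·-2.
Output[0,1]: The receptive field on the input at this output position is [3 2 -5 / 7 7 -4 / 1 7 8]. Elementwise product with the kernel and sum: 3·-1 + 2·-1 + -5·-1 + 7·2 + -4·2 + 1·3 + 7·3 + 8·-2.

5 14 54
37 15 -16
-6 28 -7
16 60 65
-41 -9 19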